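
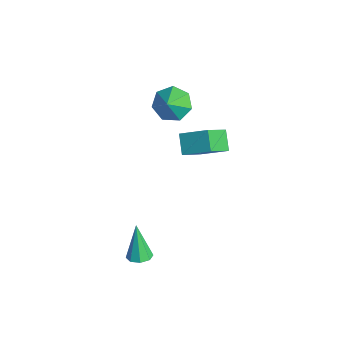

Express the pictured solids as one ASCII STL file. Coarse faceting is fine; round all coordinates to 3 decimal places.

solid 
facet normal -0.559 0.448 -0.698
outer loop
vertex -3.199 1.745 2.244
vertex -3.982 1.683 2.831
vertex -3.322 2.404 2.766
endloop
endfacet
facet normal 0.989 0.106 0.099
outer loop
vertex -3.199 1.745 2.244
vertex -3.322 2.404 2.766
vertex -3.278 1.117 3.709
endloop
endfacet
facet normal -0.559 0.449 -0.698
outer loop
vertex -3.322 2.404 2.766
vertex -3.982 1.683 2.831
vertex -3.941 2.521 3.337
endloop
endfacet
facet normal 0.646 0.465 0.605
outer loop
vertex -3.322 2.404 2.766
vertex -3.941 2.521 3.337
vertex -3.278 1.117 3.709
endloop
endfacet
facet normal -0.559 0.448 -0.697
outer loop
vertex -3.941 2.521 3.337
vertex -3.982 1.683 2.831
vertex -4.591 2.006 3.527
endloop
endfacet
facet normal 0.057 0.281 0.958
outer loop
vertex -3.941 2.521 3.337
vertex -4.591 2.006 3.527
vertex -3.278 1.117 3.709
endloop
endfacet
facet normal -0.559 0.449 -0.697
outer loop
vertex -4.591 2.006 3.527
vertex -3.982 1.683 2.831
vertex -4.782 1.248 3.192
endloop
endfacet
facet normal -0.333 -0.310 0.891
outer loop
vertex -4.591 2.006 3.527
vertex -4.782 1.248 3.192
vertex -3.278 1.117 3.709
endloop
endfacet
facet normal -0.559 0.449 -0.697
outer loop
vertex -4.782 1.248 3.192
vertex -3.982 1.683 2.831
vertex -4.371 0.817 2.585
endloop
endfacet
facet normal -0.231 -0.860 0.454
outer loop
vertex -4.782 1.248 3.192
vertex -4.371 0.817 2.585
vertex -3.278 1.117 3.709
endloop
endfacet
facet normal -0.559 0.449 -0.697
outer loop
vertex -4.371 0.817 2.585
vertex -3.982 1.683 2.831
vertex -3.666 1.039 2.163
endloop
endfacet
facet normal 0.287 -0.958 -0.024
outer loop
vertex -4.371 0.817 2.585
vertex -3.666 1.039 2.163
vertex -3.278 1.117 3.709
endloop
endfacet
facet normal -0.558 0.449 -0.697
outer loop
vertex -3.666 1.039 2.163
vertex -3.982 1.683 2.831
vertex -3.199 1.745 2.244
endloop
endfacet
facet normal 0.830 -0.528 -0.182
outer loop
vertex -3.666 1.039 2.163
vertex -3.199 1.745 2.244
vertex -3.278 1.117 3.709
endloop
endfacet
facet normal 0.328 -0.061 -0.943
outer loop
vertex 0.546 -1.932 -3.724
vertex -0.023 -1.729 -3.935
vertex 0.524 -1.444 -3.763
endloop
endfacet
facet normal 0.808 0.083 0.584
outer loop
vertex 0.546 -1.932 -3.724
vertex 0.524 -1.444 -3.763
vertex -0.657 -1.611 -2.105
endloop
endfacet
facet normal 0.328 -0.061 -0.943
outer loop
vertex 0.524 -1.444 -3.763
vertex -0.023 -1.729 -3.935
vertex 0.182 -1.123 -3.903
endloop
endfacet
facet normal 0.513 0.738 0.439
outer loop
vertex 0.524 -1.444 -3.763
vertex 0.182 -1.123 -3.903
vertex -0.657 -1.611 -2.105
endloop
endfacet
facet normal 0.326 -0.061 -0.943
outer loop
vertex 0.182 -1.123 -3.903
vertex -0.023 -1.729 -3.935
vertex -0.281 -1.157 -4.061
endloop
endfacet
facet normal -0.139 0.970 0.198
outer loop
vertex 0.182 -1.123 -3.903
vertex -0.281 -1.157 -4.061
vertex -0.657 -1.611 -2.105
endloop
endfacet
facet normal 0.326 -0.061 -0.943
outer loop
vertex -0.281 -1.157 -4.061
vertex -0.023 -1.729 -3.935
vertex -0.592 -1.525 -4.145
endloop
endfacet
facet normal -0.764 0.645 0.003
outer loop
vertex -0.281 -1.157 -4.061
vertex -0.592 -1.525 -4.145
vertex -0.657 -1.611 -2.105
endloop
endfacet
facet normal 0.326 -0.061 -0.943
outer loop
vertex -0.592 -1.525 -4.145
vertex -0.023 -1.729 -3.935
vertex -0.57 -2.013 -4.106
endloop
endfacet
facet normal -0.998 -0.048 -0.034
outer loop
vertex -0.592 -1.525 -4.145
vertex -0.57 -2.013 -4.106
vertex -0.657 -1.611 -2.105
endloop
endfacet
facet normal 0.326 -0.060 -0.943
outer loop
vertex -0.57 -2.013 -4.106
vertex -0.023 -1.729 -3.935
vertex -0.227 -2.334 -3.967
endloop
endfacet
facet normal -0.703 -0.703 0.111
outer loop
vertex -0.57 -2.013 -4.106
vertex -0.227 -2.334 -3.967
vertex -0.657 -1.611 -2.105
endloop
endfacet
facet normal 0.327 -0.060 -0.943
outer loop
vertex -0.227 -2.334 -3.967
vertex -0.023 -1.729 -3.935
vertex 0.235 -2.301 -3.809
endloop
endfacet
facet normal -0.053 -0.935 0.351
outer loop
vertex -0.227 -2.334 -3.967
vertex 0.235 -2.301 -3.809
vertex -0.657 -1.611 -2.105
endloop
endfacet
facet normal 0.328 -0.060 -0.943
outer loop
vertex 0.235 -2.301 -3.809
vertex -0.023 -1.729 -3.935
vertex 0.546 -1.932 -3.724
endloop
endfacet
facet normal 0.574 -0.610 0.547
outer loop
vertex 0.235 -2.301 -3.809
vertex 0.546 -1.932 -3.724
vertex -0.657 -1.611 -2.105
endloop
endfacet
facet normal -0.584 -0.661 -0.471
outer loop
vertex -3.513 1.992 -0.976
vertex -4.4 2.237 -0.221
vertex -4.061 3.219 -2.018
endloop
endfacet
facet normal 0.745 -0.206 -0.635
outer loop
vertex -3.12 4.283 -1.259
vertex -3.513 1.992 -0.976
vertex -4.061 3.219 -2.018
endloop
endfacet
facet normal -0.584 -0.661 -0.471
outer loop
vertex -4.061 3.219 -2.018
vertex -4.4 2.237 -0.221
vertex -4.947 3.464 -1.263
endloop
endfacet
facet normal -0.322 0.722 -0.612
outer loop
vertex -4.947 3.464 -1.263
vertex -3.12 4.283 -1.259
vertex -4.061 3.219 -2.018
endloop
endfacet
facet normal 0.322 -0.722 0.613
outer loop
vertex -3.513 1.992 -0.976
vertex -3.459 3.301 0.538
vertex -4.4 2.237 -0.221
endloop
endfacet
facet normal 0.745 -0.206 -0.634
outer loop
vertex -2.573 3.056 -0.217
vertex -3.513 1.992 -0.976
vertex -3.12 4.283 -1.259
endloop
endfacet
facet normal 0.322 -0.722 0.613
outer loop
vertex -2.573 3.056 -0.217
vertex -3.459 3.301 0.538
vertex -3.513 1.992 -0.976
endloop
endfacet
facet normal -0.745 0.206 0.634
outer loop
vertex -4.4 2.237 -0.221
vertex -3.459 3.301 0.538
vertex -4.947 3.464 -1.263
endloop
endfacet
facet normal -0.322 0.722 -0.613
outer loop
vertex -4.007 4.528 -0.504
vertex -3.12 4.283 -1.259
vertex -4.947 3.464 -1.263
endloop
endfacet
facet normal -0.745 0.206 0.634
outer loop
vertex -4.947 3.464 -1.263
vertex -3.459 3.301 0.538
vertex -4.007 4.528 -0.504
endloop
endfacet
facet normal 0.584 0.661 0.472
outer loop
vertex -4.007 4.528 -0.504
vertex -2.573 3.056 -0.217
vertex -3.12 4.283 -1.259
endloop
endfacet
facet normal 0.584 0.661 0.471
outer loop
vertex -3.459 3.301 0.538
vertex -2.573 3.056 -0.217
vertex -4.007 4.528 -0.504
endloop
endfacet

endsolid


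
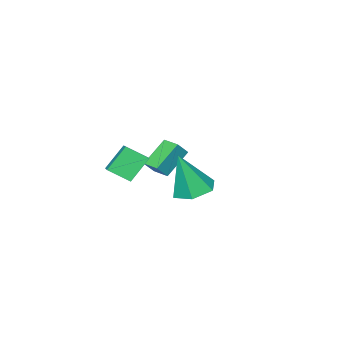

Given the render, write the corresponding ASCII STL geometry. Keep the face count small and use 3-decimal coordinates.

solid 
facet normal -0.265 0.168 -0.949
outer loop
vertex 1.746 4.528 -1.905
vertex 1.016 3.88 -1.816
vertex 0.861 4.825 -1.605
endloop
endfacet
facet normal 0.413 0.810 0.416
outer loop
vertex 1.746 4.528 -1.905
vertex 0.861 4.825 -1.605
vertex 1.584 3.52 0.216
endloop
endfacet
facet normal -0.265 0.168 -0.949
outer loop
vertex 0.861 4.825 -1.605
vertex 1.016 3.88 -1.816
vertex 0.131 4.177 -1.516
endloop
endfacet
facet normal -0.471 0.618 0.630
outer loop
vertex 0.861 4.825 -1.605
vertex 0.131 4.177 -1.516
vertex 1.584 3.52 0.216
endloop
endfacet
facet normal -0.265 0.168 -0.949
outer loop
vertex 0.131 4.177 -1.516
vertex 1.016 3.88 -1.816
vertex 0.286 3.232 -1.727
endloop
endfacet
facet normal -0.786 -0.255 0.563
outer loop
vertex 0.131 4.177 -1.516
vertex 0.286 3.232 -1.727
vertex 1.584 3.52 0.216
endloop
endfacet
facet normal -0.265 0.169 -0.949
outer loop
vertex 0.286 3.232 -1.727
vertex 1.016 3.88 -1.816
vertex 1.171 2.936 -2.027
endloop
endfacet
facet normal -0.217 -0.934 0.283
outer loop
vertex 0.286 3.232 -1.727
vertex 1.171 2.936 -2.027
vertex 1.584 3.52 0.216
endloop
endfacet
facet normal -0.265 0.169 -0.949
outer loop
vertex 1.171 2.936 -2.027
vertex 1.016 3.88 -1.816
vertex 1.901 3.584 -2.116
endloop
endfacet
facet normal 0.667 -0.742 0.070
outer loop
vertex 1.171 2.936 -2.027
vertex 1.901 3.584 -2.116
vertex 1.584 3.52 0.216
endloop
endfacet
facet normal -0.265 0.169 -0.949
outer loop
vertex 1.901 3.584 -2.116
vertex 1.016 3.88 -1.816
vertex 1.746 4.528 -1.905
endloop
endfacet
facet normal 0.982 0.131 0.137
outer loop
vertex 1.901 3.584 -2.116
vertex 1.746 4.528 -1.905
vertex 1.584 3.52 0.216
endloop
endfacet
facet normal -0.573 -0.724 -0.384
outer loop
vertex 1.902 -0.578 -1.867
vertex 0.97 -0.431 -0.753
vertex 1.301 0.22 -2.475
endloop
endfacet
facet normal 0.638 -0.101 -0.763
outer loop
vertex 2.15 1.291 -1.907
vertex 1.902 -0.578 -1.867
vertex 1.301 0.22 -2.475
endloop
endfacet
facet normal -0.573 -0.724 -0.384
outer loop
vertex 1.301 0.22 -2.475
vertex 0.97 -0.431 -0.753
vertex 0.369 0.367 -1.361
endloop
endfacet
facet normal -0.514 0.683 -0.520
outer loop
vertex 0.369 0.367 -1.361
vertex 2.15 1.291 -1.907
vertex 1.301 0.22 -2.475
endloop
endfacet
facet normal 0.514 -0.683 0.520
outer loop
vertex 1.902 -0.578 -1.867
vertex 1.819 0.64 -0.185
vertex 0.97 -0.431 -0.753
endloop
endfacet
facet normal 0.638 -0.101 -0.763
outer loop
vertex 2.751 0.493 -1.299
vertex 1.902 -0.578 -1.867
vertex 2.15 1.291 -1.907
endloop
endfacet
facet normal 0.514 -0.683 0.520
outer loop
vertex 2.751 0.493 -1.299
vertex 1.819 0.64 -0.185
vertex 1.902 -0.578 -1.867
endloop
endfacet
facet normal -0.638 0.101 0.763
outer loop
vertex 0.97 -0.431 -0.753
vertex 1.819 0.64 -0.185
vertex 0.369 0.367 -1.361
endloop
endfacet
facet normal -0.514 0.683 -0.520
outer loop
vertex 1.218 1.438 -0.793
vertex 2.15 1.291 -1.907
vertex 0.369 0.367 -1.361
endloop
endfacet
facet normal -0.638 0.101 0.763
outer loop
vertex 0.369 0.367 -1.361
vertex 1.819 0.64 -0.185
vertex 1.218 1.438 -0.793
endloop
endfacet
facet normal 0.573 0.724 0.384
outer loop
vertex 1.218 1.438 -0.793
vertex 2.751 0.493 -1.299
vertex 2.15 1.291 -1.907
endloop
endfacet
facet normal 0.573 0.724 0.384
outer loop
vertex 1.819 0.64 -0.185
vertex 2.751 0.493 -1.299
vertex 1.218 1.438 -0.793
endloop
endfacet
facet normal -0.665 0.067 -0.743
outer loop
vertex -3.773 -2.23 -3.016
vertex -3.715 -1.292 -2.983
vertex -2.531 -2.268 -4.131
endloop
endfacet
facet normal -0.062 -0.997 -0.036
outer loop
vertex -1.945 -2.328 -3.477
vertex -3.773 -2.23 -3.016
vertex -2.531 -2.268 -4.131
endloop
endfacet
facet normal -0.666 0.067 -0.743
outer loop
vertex -2.531 -2.268 -4.131
vertex -3.715 -1.292 -2.983
vertex -2.473 -1.331 -4.099
endloop
endfacet
facet normal 0.744 -0.023 -0.668
outer loop
vertex -2.473 -1.331 -4.099
vertex -1.945 -2.328 -3.477
vertex -2.531 -2.268 -4.131
endloop
endfacet
facet normal -0.744 0.022 0.668
outer loop
vertex -3.773 -2.23 -3.016
vertex -3.129 -1.352 -2.329
vertex -3.715 -1.292 -2.983
endloop
endfacet
facet normal -0.062 -0.997 -0.034
outer loop
vertex -3.187 -2.289 -2.361
vertex -3.773 -2.23 -3.016
vertex -1.945 -2.328 -3.477
endloop
endfacet
facet normal -0.744 0.023 0.668
outer loop
vertex -3.187 -2.289 -2.361
vertex -3.129 -1.352 -2.329
vertex -3.773 -2.23 -3.016
endloop
endfacet
facet normal 0.063 0.997 0.035
outer loop
vertex -3.715 -1.292 -2.983
vertex -3.129 -1.352 -2.329
vertex -2.473 -1.331 -4.099
endloop
endfacet
facet normal 0.744 -0.023 -0.668
outer loop
vertex -1.887 -1.39 -3.444
vertex -1.945 -2.328 -3.477
vertex -2.473 -1.331 -4.099
endloop
endfacet
facet normal 0.062 0.997 0.035
outer loop
vertex -2.473 -1.331 -4.099
vertex -3.129 -1.352 -2.329
vertex -1.887 -1.39 -3.444
endloop
endfacet
facet normal 0.666 -0.067 0.743
outer loop
vertex -1.887 -1.39 -3.444
vertex -3.187 -2.289 -2.361
vertex -1.945 -2.328 -3.477
endloop
endfacet
facet normal 0.665 -0.067 0.743
outer loop
vertex -3.129 -1.352 -2.329
vertex -3.187 -2.289 -2.361
vertex -1.887 -1.39 -3.444
endloop
endfacet

endsolid


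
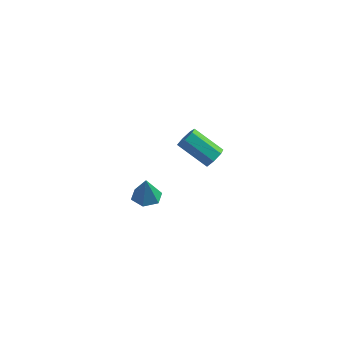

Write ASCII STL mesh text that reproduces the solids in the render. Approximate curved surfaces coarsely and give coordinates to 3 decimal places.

solid 
facet normal 0.806 -0.218 -0.550
outer loop
vertex 2.505 -0.196 3.804
vertex 2.115 -0.06 3.178
vertex 2.523 0.417 3.587
endloop
endfacet
facet normal 0.590 0.254 0.766
outer loop
vertex 2.505 -0.196 3.804
vertex 2.523 0.417 3.587
vertex 0.795 0.265 4.969
endloop
endfacet
facet normal 0.590 0.254 0.766
outer loop
vertex 0.795 0.265 4.969
vertex 2.523 0.417 3.587
vertex 0.813 0.878 4.752
endloop
endfacet
facet normal -0.807 0.218 0.549
outer loop
vertex 0.795 0.265 4.969
vertex 0.813 0.878 4.752
vertex 0.405 0.4 4.342
endloop
endfacet
facet normal 0.806 -0.218 -0.550
outer loop
vertex 2.523 0.417 3.587
vertex 2.115 -0.06 3.178
vertex 2.234 0.671 3.062
endloop
endfacet
facet normal 0.390 0.895 0.218
outer loop
vertex 2.523 0.417 3.587
vertex 2.234 0.671 3.062
vertex 0.813 0.878 4.752
endloop
endfacet
facet normal 0.389 0.895 0.218
outer loop
vertex 0.813 0.878 4.752
vertex 2.234 0.671 3.062
vertex 0.523 1.132 4.227
endloop
endfacet
facet normal -0.806 0.216 0.550
outer loop
vertex 0.813 0.878 4.752
vertex 0.523 1.132 4.227
vertex 0.405 0.4 4.342
endloop
endfacet
facet normal 0.806 -0.218 -0.550
outer loop
vertex 2.234 0.671 3.062
vertex 2.115 -0.06 3.178
vertex 1.855 0.374 2.624
endloop
endfacet
facet normal -0.104 0.863 -0.495
outer loop
vertex 2.234 0.671 3.062
vertex 1.855 0.374 2.624
vertex 0.523 1.132 4.227
endloop
endfacet
facet normal -0.105 0.863 -0.495
outer loop
vertex 0.523 1.132 4.227
vertex 1.855 0.374 2.624
vertex 0.145 0.835 3.789
endloop
endfacet
facet normal -0.807 0.216 0.550
outer loop
vertex 0.523 1.132 4.227
vertex 0.145 0.835 3.789
vertex 0.405 0.4 4.342
endloop
endfacet
facet normal 0.807 -0.217 -0.549
outer loop
vertex 1.855 0.374 2.624
vertex 2.115 -0.06 3.178
vertex 1.673 -0.25 2.603
endloop
endfacet
facet normal -0.520 0.180 -0.835
outer loop
vertex 1.855 0.374 2.624
vertex 1.673 -0.25 2.603
vertex 0.145 0.835 3.789
endloop
endfacet
facet normal -0.519 0.182 -0.835
outer loop
vertex 0.145 0.835 3.789
vertex 1.673 -0.25 2.603
vertex -0.038 0.211 3.767
endloop
endfacet
facet normal -0.806 0.217 0.550
outer loop
vertex 0.145 0.835 3.789
vertex -0.038 0.211 3.767
vertex 0.405 0.4 4.342
endloop
endfacet
facet normal 0.807 -0.217 -0.549
outer loop
vertex 1.673 -0.25 2.603
vertex 2.115 -0.06 3.178
vertex 1.823 -0.732 3.014
endloop
endfacet
facet normal -0.544 -0.636 -0.547
outer loop
vertex 1.673 -0.25 2.603
vertex 1.823 -0.732 3.014
vertex -0.038 0.211 3.767
endloop
endfacet
facet normal -0.544 -0.637 -0.546
outer loop
vertex -0.038 0.211 3.767
vertex 1.823 -0.732 3.014
vertex 0.113 -0.271 4.179
endloop
endfacet
facet normal -0.806 0.217 0.550
outer loop
vertex -0.038 0.211 3.767
vertex 0.113 -0.271 4.179
vertex 0.405 0.4 4.342
endloop
endfacet
facet normal 0.807 -0.217 -0.549
outer loop
vertex 1.823 -0.732 3.014
vertex 2.115 -0.06 3.178
vertex 2.194 -0.707 3.549
endloop
endfacet
facet normal -0.157 -0.975 0.155
outer loop
vertex 1.823 -0.732 3.014
vertex 2.194 -0.707 3.549
vertex 0.113 -0.271 4.179
endloop
endfacet
facet normal -0.158 -0.975 0.153
outer loop
vertex 0.113 -0.271 4.179
vertex 2.194 -0.707 3.549
vertex 0.483 -0.247 4.713
endloop
endfacet
facet normal -0.807 0.218 0.549
outer loop
vertex 0.113 -0.271 4.179
vertex 0.483 -0.247 4.713
vertex 0.405 0.4 4.342
endloop
endfacet
facet normal 0.807 -0.217 -0.550
outer loop
vertex 2.194 -0.707 3.549
vertex 2.115 -0.06 3.178
vertex 2.505 -0.196 3.804
endloop
endfacet
facet normal 0.346 -0.579 0.738
outer loop
vertex 2.194 -0.707 3.549
vertex 2.505 -0.196 3.804
vertex 0.483 -0.247 4.713
endloop
endfacet
facet normal 0.346 -0.580 0.738
outer loop
vertex 0.483 -0.247 4.713
vertex 2.505 -0.196 3.804
vertex 0.795 0.265 4.969
endloop
endfacet
facet normal -0.807 0.217 0.549
outer loop
vertex 0.483 -0.247 4.713
vertex 0.795 0.265 4.969
vertex 0.405 0.4 4.342
endloop
endfacet
facet normal -0.002 0.055 -0.998
outer loop
vertex -1.649 3.816 -4.545
vertex -2.491 3.356 -4.569
vertex -2.469 4.314 -4.516
endloop
endfacet
facet normal 0.465 0.738 0.489
outer loop
vertex -1.649 3.816 -4.545
vertex -2.469 4.314 -4.516
vertex -2.489 3.264 -2.911
endloop
endfacet
facet normal -0.002 0.055 -0.998
outer loop
vertex -2.469 4.314 -4.516
vertex -2.491 3.356 -4.569
vertex -3.311 3.854 -4.54
endloop
endfacet
facet normal -0.428 0.759 0.491
outer loop
vertex -2.469 4.314 -4.516
vertex -3.311 3.854 -4.54
vertex -2.489 3.264 -2.911
endloop
endfacet
facet normal -0.002 0.055 -0.998
outer loop
vertex -3.311 3.854 -4.54
vertex -2.491 3.356 -4.569
vertex -3.334 2.896 -4.593
endloop
endfacet
facet normal -0.893 -0.003 0.450
outer loop
vertex -3.311 3.854 -4.54
vertex -3.334 2.896 -4.593
vertex -2.489 3.264 -2.911
endloop
endfacet
facet normal -0.001 0.054 -0.999
outer loop
vertex -3.334 2.896 -4.593
vertex -2.491 3.356 -4.569
vertex -2.513 2.397 -4.621
endloop
endfacet
facet normal -0.465 -0.787 0.406
outer loop
vertex -3.334 2.896 -4.593
vertex -2.513 2.397 -4.621
vertex -2.489 3.264 -2.911
endloop
endfacet
facet normal -0.001 0.054 -0.999
outer loop
vertex -2.513 2.397 -4.621
vertex -2.491 3.356 -4.569
vertex -1.671 2.857 -4.597
endloop
endfacet
facet normal 0.430 -0.808 0.404
outer loop
vertex -2.513 2.397 -4.621
vertex -1.671 2.857 -4.597
vertex -2.489 3.264 -2.911
endloop
endfacet
facet normal -0.001 0.054 -0.999
outer loop
vertex -1.671 2.857 -4.597
vertex -2.491 3.356 -4.569
vertex -1.649 3.816 -4.545
endloop
endfacet
facet normal 0.895 -0.045 0.445
outer loop
vertex -1.671 2.857 -4.597
vertex -1.649 3.816 -4.545
vertex -2.489 3.264 -2.911
endloop
endfacet

endsolid


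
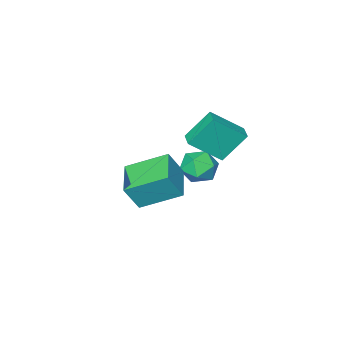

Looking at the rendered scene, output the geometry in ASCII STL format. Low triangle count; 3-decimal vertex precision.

solid 
facet normal -0.623 0.647 0.439
outer loop
vertex 0.861 1.943 2.972
vertex 2.015 3.302 2.607
vertex 0.184 2.169 1.676
endloop
endfacet
facet normal -0.634 -0.747 0.201
outer loop
vertex 1.525 0.778 0.733
vertex 0.861 1.943 2.972
vertex 0.184 2.169 1.676
endloop
endfacet
facet normal -0.624 0.647 0.439
outer loop
vertex 0.184 2.169 1.676
vertex 2.015 3.302 2.607
vertex 1.338 3.529 1.311
endloop
endfacet
facet normal -0.457 0.153 -0.876
outer loop
vertex 1.338 3.529 1.311
vertex 1.525 0.778 0.733
vertex 0.184 2.169 1.676
endloop
endfacet
facet normal 0.457 -0.153 0.876
outer loop
vertex 0.861 1.943 2.972
vertex 3.356 1.911 1.664
vertex 2.015 3.302 2.607
endloop
endfacet
facet normal -0.634 -0.747 0.200
outer loop
vertex 2.202 0.551 2.029
vertex 0.861 1.943 2.972
vertex 1.525 0.778 0.733
endloop
endfacet
facet normal 0.457 -0.153 0.876
outer loop
vertex 2.202 0.551 2.029
vertex 3.356 1.911 1.664
vertex 0.861 1.943 2.972
endloop
endfacet
facet normal 0.634 0.747 -0.200
outer loop
vertex 2.015 3.302 2.607
vertex 3.356 1.911 1.664
vertex 1.338 3.529 1.311
endloop
endfacet
facet normal -0.457 0.153 -0.876
outer loop
vertex 2.679 2.137 0.368
vertex 1.525 0.778 0.733
vertex 1.338 3.529 1.311
endloop
endfacet
facet normal 0.634 0.747 -0.201
outer loop
vertex 1.338 3.529 1.311
vertex 3.356 1.911 1.664
vertex 2.679 2.137 0.368
endloop
endfacet
facet normal 0.623 -0.647 -0.439
outer loop
vertex 2.679 2.137 0.368
vertex 2.202 0.551 2.029
vertex 1.525 0.778 0.733
endloop
endfacet
facet normal 0.624 -0.647 -0.439
outer loop
vertex 3.356 1.911 1.664
vertex 2.202 0.551 2.029
vertex 2.679 2.137 0.368
endloop
endfacet
facet normal 0.105 -0.237 0.966
outer loop
vertex -2.683 -0.525 -0.074
vertex -3.701 -0.737 -0.015
vertex -3.028 -1.487 -0.272
endloop
endfacet
facet normal 0.703 -0.376 0.603
outer loop
vertex -2.683 -0.525 -0.074
vertex -3.028 -1.487 -0.272
vertex -2.288 -1.065 -0.871
endloop
endfacet
facet normal 0.925 0.232 0.301
outer loop
vertex -2.683 -0.525 -0.074
vertex -2.288 -1.065 -0.871
vertex -2.505 -0.053 -0.984
endloop
endfacet
facet normal 0.463 0.747 0.478
outer loop
vertex -2.683 -0.525 -0.074
vertex -2.505 -0.053 -0.984
vertex -3.378 0.15 -0.455
endloop
endfacet
facet normal -0.044 0.457 0.889
outer loop
vertex -2.683 -0.525 -0.074
vertex -3.378 0.15 -0.455
vertex -3.701 -0.737 -0.015
endloop
endfacet
facet normal 0.543 -0.836 0.082
outer loop
vertex -2.288 -1.065 -0.871
vertex -3.028 -1.487 -0.272
vertex -3.062 -1.61 -1.305
endloop
endfacet
facet normal -0.425 -0.610 0.668
outer loop
vertex -3.028 -1.487 -0.272
vertex -3.701 -0.737 -0.015
vertex -3.935 -1.407 -0.776
endloop
endfacet
facet normal -0.665 0.512 0.544
outer loop
vertex -3.701 -0.737 -0.015
vertex -3.378 0.15 -0.455
vertex -4.152 -0.395 -0.889
endloop
endfacet
facet normal 0.154 0.981 -0.122
outer loop
vertex -3.378 0.15 -0.455
vertex -2.505 -0.053 -0.984
vertex -3.412 0.027 -1.488
endloop
endfacet
facet normal 0.901 0.148 -0.407
outer loop
vertex -2.505 -0.053 -0.984
vertex -2.288 -1.065 -0.871
vertex -2.739 -0.723 -1.745
endloop
endfacet
facet normal -0.463 -0.747 -0.478
outer loop
vertex -3.757 -0.935 -1.686
vertex -3.062 -1.61 -1.305
vertex -3.935 -1.407 -0.776
endloop
endfacet
facet normal -0.925 -0.232 -0.301
outer loop
vertex -3.757 -0.935 -1.686
vertex -3.935 -1.407 -0.776
vertex -4.152 -0.395 -0.889
endloop
endfacet
facet normal -0.703 0.376 -0.603
outer loop
vertex -3.757 -0.935 -1.686
vertex -4.152 -0.395 -0.889
vertex -3.412 0.027 -1.488
endloop
endfacet
facet normal -0.105 0.237 -0.966
outer loop
vertex -3.757 -0.935 -1.686
vertex -3.412 0.027 -1.488
vertex -2.739 -0.723 -1.745
endloop
endfacet
facet normal 0.044 -0.457 -0.889
outer loop
vertex -3.757 -0.935 -1.686
vertex -2.739 -0.723 -1.745
vertex -3.062 -1.61 -1.305
endloop
endfacet
facet normal -0.154 -0.981 0.122
outer loop
vertex -3.935 -1.407 -0.776
vertex -3.062 -1.61 -1.305
vertex -3.028 -1.487 -0.272
endloop
endfacet
facet normal -0.901 -0.148 0.407
outer loop
vertex -4.152 -0.395 -0.889
vertex -3.935 -1.407 -0.776
vertex -3.701 -0.737 -0.015
endloop
endfacet
facet normal -0.543 0.836 -0.082
outer loop
vertex -3.412 0.027 -1.488
vertex -4.152 -0.395 -0.889
vertex -3.378 0.15 -0.455
endloop
endfacet
facet normal 0.425 0.610 -0.668
outer loop
vertex -2.739 -0.723 -1.745
vertex -3.412 0.027 -1.488
vertex -2.505 -0.053 -0.984
endloop
endfacet
facet normal 0.665 -0.512 -0.544
outer loop
vertex -3.062 -1.61 -1.305
vertex -2.739 -0.723 -1.745
vertex -2.288 -1.065 -0.871
endloop
endfacet
facet normal -0.512 -0.859 -0.022
outer loop
vertex -2.373 0.971 3.963
vertex -3.7 1.794 2.729
vertex -1.371 0.411 2.512
endloop
endfacet
facet normal 0.667 -0.414 0.620
outer loop
vertex -0.92 1.166 2.531
vertex -2.373 0.971 3.963
vertex -1.371 0.411 2.512
endloop
endfacet
facet normal -0.512 -0.859 -0.022
outer loop
vertex -1.371 0.411 2.512
vertex -3.7 1.794 2.729
vertex -2.698 1.234 1.278
endloop
endfacet
facet normal 0.541 -0.303 -0.784
outer loop
vertex -2.698 1.234 1.278
vertex -0.92 1.166 2.531
vertex -1.371 0.411 2.512
endloop
endfacet
facet normal -0.541 0.303 0.784
outer loop
vertex -2.373 0.971 3.963
vertex -3.249 2.549 2.748
vertex -3.7 1.794 2.729
endloop
endfacet
facet normal 0.667 -0.414 0.620
outer loop
vertex -1.922 1.726 3.982
vertex -2.373 0.971 3.963
vertex -0.92 1.166 2.531
endloop
endfacet
facet normal -0.541 0.303 0.784
outer loop
vertex -1.922 1.726 3.982
vertex -3.249 2.549 2.748
vertex -2.373 0.971 3.963
endloop
endfacet
facet normal -0.667 0.414 -0.620
outer loop
vertex -3.7 1.794 2.729
vertex -3.249 2.549 2.748
vertex -2.698 1.234 1.278
endloop
endfacet
facet normal 0.541 -0.303 -0.784
outer loop
vertex -2.247 1.989 1.297
vertex -0.92 1.166 2.531
vertex -2.698 1.234 1.278
endloop
endfacet
facet normal -0.667 0.414 -0.620
outer loop
vertex -2.698 1.234 1.278
vertex -3.249 2.549 2.748
vertex -2.247 1.989 1.297
endloop
endfacet
facet normal 0.512 0.859 0.022
outer loop
vertex -2.247 1.989 1.297
vertex -1.922 1.726 3.982
vertex -0.92 1.166 2.531
endloop
endfacet
facet normal 0.512 0.859 0.022
outer loop
vertex -3.249 2.549 2.748
vertex -1.922 1.726 3.982
vertex -2.247 1.989 1.297
endloop
endfacet

endsolid


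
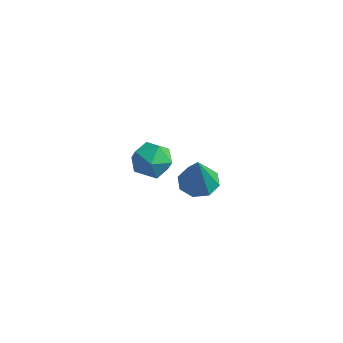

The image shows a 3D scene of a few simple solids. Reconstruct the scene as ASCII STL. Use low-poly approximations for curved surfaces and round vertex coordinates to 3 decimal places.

solid 
facet normal -0.162 0.264 -0.951
outer loop
vertex -0.156 2.32 -4.298
vertex -0.809 2.611 -4.106
vertex -0.116 2.866 -4.153
endloop
endfacet
facet normal 0.968 -0.128 0.215
outer loop
vertex -0.156 2.32 -4.298
vertex -0.116 2.866 -4.153
vertex -0.551 2.189 -2.594
endloop
endfacet
facet normal -0.162 0.265 -0.950
outer loop
vertex -0.116 2.866 -4.153
vertex -0.809 2.611 -4.106
vertex -0.482 3.262 -3.98
endloop
endfacet
facet normal 0.749 0.505 0.428
outer loop
vertex -0.116 2.866 -4.153
vertex -0.482 3.262 -3.98
vertex -0.551 2.189 -2.594
endloop
endfacet
facet normal -0.162 0.265 -0.951
outer loop
vertex -0.482 3.262 -3.98
vertex -0.809 2.611 -4.106
vertex -1.039 3.277 -3.881
endloop
endfacet
facet normal 0.130 0.781 0.611
outer loop
vertex -0.482 3.262 -3.98
vertex -1.039 3.277 -3.881
vertex -0.551 2.189 -2.594
endloop
endfacet
facet normal -0.163 0.265 -0.950
outer loop
vertex -1.039 3.277 -3.881
vertex -0.809 2.611 -4.106
vertex -1.462 2.901 -3.913
endloop
endfacet
facet normal -0.529 0.539 0.656
outer loop
vertex -1.039 3.277 -3.881
vertex -1.462 2.901 -3.913
vertex -0.551 2.189 -2.594
endloop
endfacet
facet normal -0.163 0.266 -0.950
outer loop
vertex -1.462 2.901 -3.913
vertex -0.809 2.611 -4.106
vertex -1.502 2.355 -4.059
endloop
endfacet
facet normal -0.840 -0.082 0.536
outer loop
vertex -1.462 2.901 -3.913
vertex -1.502 2.355 -4.059
vertex -0.551 2.189 -2.594
endloop
endfacet
facet normal -0.162 0.263 -0.951
outer loop
vertex -1.502 2.355 -4.059
vertex -0.809 2.611 -4.106
vertex -1.136 1.959 -4.231
endloop
endfacet
facet normal -0.621 -0.714 0.322
outer loop
vertex -1.502 2.355 -4.059
vertex -1.136 1.959 -4.231
vertex -0.551 2.189 -2.594
endloop
endfacet
facet normal -0.164 0.264 -0.950
outer loop
vertex -1.136 1.959 -4.231
vertex -0.809 2.611 -4.106
vertex -0.579 1.944 -4.331
endloop
endfacet
facet normal -0.002 -0.990 0.140
outer loop
vertex -1.136 1.959 -4.231
vertex -0.579 1.944 -4.331
vertex -0.551 2.189 -2.594
endloop
endfacet
facet normal -0.161 0.265 -0.951
outer loop
vertex -0.579 1.944 -4.331
vertex -0.809 2.611 -4.106
vertex -0.156 2.32 -4.298
endloop
endfacet
facet normal 0.657 -0.748 0.095
outer loop
vertex -0.579 1.944 -4.331
vertex -0.156 2.32 -4.298
vertex -0.551 2.189 -2.594
endloop
endfacet
facet normal 0.109 0.905 -0.411
outer loop
vertex 0.479 -0.901 -0.043
vertex -0.248 -0.747 0.103
vertex 0.285 -0.579 0.614
endloop
endfacet
facet normal 0.721 0.682 -0.121
outer loop
vertex 0.479 -0.901 -0.043
vertex 0.285 -0.579 0.614
vertex 0.804 -1.13 0.601
endloop
endfacet
facet normal 0.900 0.065 -0.431
outer loop
vertex 0.479 -0.901 -0.043
vertex 0.804 -1.13 0.601
vertex 0.592 -1.639 0.082
endloop
endfacet
facet normal 0.397 -0.094 -0.913
outer loop
vertex 0.479 -0.901 -0.043
vertex 0.592 -1.639 0.082
vertex -0.058 -1.403 -0.225
endloop
endfacet
facet normal -0.091 0.424 -0.901
outer loop
vertex 0.479 -0.901 -0.043
vertex -0.058 -1.403 -0.225
vertex -0.248 -0.747 0.103
endloop
endfacet
facet normal 0.604 0.556 0.571
outer loop
vertex 0.804 -1.13 0.601
vertex 0.285 -0.579 0.614
vertex 0.278 -1.117 1.145
endloop
endfacet
facet normal -0.387 0.917 0.102
outer loop
vertex 0.285 -0.579 0.614
vertex -0.248 -0.747 0.103
vertex -0.372 -0.881 0.838
endloop
endfacet
facet normal -0.710 0.139 -0.690
outer loop
vertex -0.248 -0.747 0.103
vertex -0.058 -1.403 -0.225
vertex -0.584 -1.39 0.319
endloop
endfacet
facet normal 0.080 -0.701 -0.709
outer loop
vertex -0.058 -1.403 -0.225
vertex 0.592 -1.639 0.082
vertex -0.065 -1.941 0.306
endloop
endfacet
facet normal 0.894 -0.443 0.070
outer loop
vertex 0.592 -1.639 0.082
vertex 0.804 -1.13 0.601
vertex 0.468 -1.773 0.817
endloop
endfacet
facet normal -0.397 0.094 0.913
outer loop
vertex -0.259 -1.619 0.963
vertex 0.278 -1.117 1.145
vertex -0.372 -0.881 0.838
endloop
endfacet
facet normal -0.900 -0.065 0.431
outer loop
vertex -0.259 -1.619 0.963
vertex -0.372 -0.881 0.838
vertex -0.584 -1.39 0.319
endloop
endfacet
facet normal -0.721 -0.682 0.121
outer loop
vertex -0.259 -1.619 0.963
vertex -0.584 -1.39 0.319
vertex -0.065 -1.941 0.306
endloop
endfacet
facet normal -0.109 -0.905 0.411
outer loop
vertex -0.259 -1.619 0.963
vertex -0.065 -1.941 0.306
vertex 0.468 -1.773 0.817
endloop
endfacet
facet normal 0.091 -0.424 0.901
outer loop
vertex -0.259 -1.619 0.963
vertex 0.468 -1.773 0.817
vertex 0.278 -1.117 1.145
endloop
endfacet
facet normal -0.080 0.701 0.709
outer loop
vertex -0.372 -0.881 0.838
vertex 0.278 -1.117 1.145
vertex 0.285 -0.579 0.614
endloop
endfacet
facet normal -0.894 0.443 -0.070
outer loop
vertex -0.584 -1.39 0.319
vertex -0.372 -0.881 0.838
vertex -0.248 -0.747 0.103
endloop
endfacet
facet normal -0.604 -0.556 -0.571
outer loop
vertex -0.065 -1.941 0.306
vertex -0.584 -1.39 0.319
vertex -0.058 -1.403 -0.225
endloop
endfacet
facet normal 0.387 -0.917 -0.102
outer loop
vertex 0.468 -1.773 0.817
vertex -0.065 -1.941 0.306
vertex 0.592 -1.639 0.082
endloop
endfacet
facet normal 0.710 -0.139 0.690
outer loop
vertex 0.278 -1.117 1.145
vertex 0.468 -1.773 0.817
vertex 0.804 -1.13 0.601
endloop
endfacet

endsolid


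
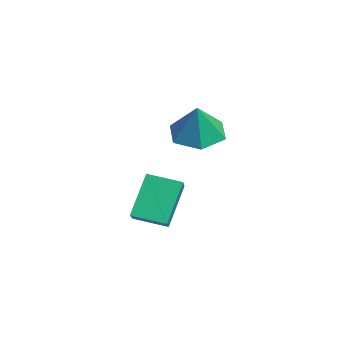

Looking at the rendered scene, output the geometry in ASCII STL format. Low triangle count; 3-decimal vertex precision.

solid 
facet normal -0.834 0.211 -0.510
outer loop
vertex -1.679 0.544 -3.354
vertex -1.177 1.768 -3.668
vertex -0.871 -0.207 -4.987
endloop
endfacet
facet normal -0.369 -0.900 0.231
outer loop
vertex 0.397 -0.528 -4.212
vertex -1.679 0.544 -3.354
vertex -0.871 -0.207 -4.987
endloop
endfacet
facet normal -0.834 0.211 -0.510
outer loop
vertex -0.871 -0.207 -4.987
vertex -1.177 1.768 -3.668
vertex -0.369 1.017 -5.301
endloop
endfacet
facet normal 0.410 -0.381 -0.829
outer loop
vertex -0.369 1.017 -5.301
vertex 0.397 -0.528 -4.212
vertex -0.871 -0.207 -4.987
endloop
endfacet
facet normal -0.410 0.381 0.829
outer loop
vertex -1.679 0.544 -3.354
vertex 0.091 1.447 -2.893
vertex -1.177 1.768 -3.668
endloop
endfacet
facet normal -0.369 -0.900 0.231
outer loop
vertex -0.411 0.223 -2.579
vertex -1.679 0.544 -3.354
vertex 0.397 -0.528 -4.212
endloop
endfacet
facet normal -0.410 0.381 0.829
outer loop
vertex -0.411 0.223 -2.579
vertex 0.091 1.447 -2.893
vertex -1.679 0.544 -3.354
endloop
endfacet
facet normal 0.369 0.900 -0.231
outer loop
vertex -1.177 1.768 -3.668
vertex 0.091 1.447 -2.893
vertex -0.369 1.017 -5.301
endloop
endfacet
facet normal 0.410 -0.381 -0.829
outer loop
vertex 0.899 0.696 -4.526
vertex 0.397 -0.528 -4.212
vertex -0.369 1.017 -5.301
endloop
endfacet
facet normal 0.369 0.900 -0.231
outer loop
vertex -0.369 1.017 -5.301
vertex 0.091 1.447 -2.893
vertex 0.899 0.696 -4.526
endloop
endfacet
facet normal 0.834 -0.211 0.510
outer loop
vertex 0.899 0.696 -4.526
vertex -0.411 0.223 -2.579
vertex 0.397 -0.528 -4.212
endloop
endfacet
facet normal 0.834 -0.211 0.510
outer loop
vertex 0.091 1.447 -2.893
vertex -0.411 0.223 -2.579
vertex 0.899 0.696 -4.526
endloop
endfacet
facet normal -0.402 0.103 -0.910
outer loop
vertex -0.078 3.023 -0.964
vertex -0.681 2.143 -0.798
vertex -1.058 3.116 -0.521
endloop
endfacet
facet normal 0.307 0.803 0.511
outer loop
vertex -0.078 3.023 -0.964
vertex -1.058 3.116 -0.521
vertex -0.039 1.977 0.658
endloop
endfacet
facet normal -0.401 0.104 -0.910
outer loop
vertex -1.058 3.116 -0.521
vertex -0.681 2.143 -0.798
vertex -1.662 2.236 -0.355
endloop
endfacet
facet normal -0.424 0.440 0.792
outer loop
vertex -1.058 3.116 -0.521
vertex -1.662 2.236 -0.355
vertex -0.039 1.977 0.658
endloop
endfacet
facet normal -0.401 0.103 -0.910
outer loop
vertex -1.662 2.236 -0.355
vertex -0.681 2.143 -0.798
vertex -1.284 1.263 -0.632
endloop
endfacet
facet normal -0.528 -0.416 0.740
outer loop
vertex -1.662 2.236 -0.355
vertex -1.284 1.263 -0.632
vertex -0.039 1.977 0.658
endloop
endfacet
facet normal -0.401 0.103 -0.910
outer loop
vertex -1.284 1.263 -0.632
vertex -0.681 2.143 -0.798
vertex -0.303 1.17 -1.075
endloop
endfacet
facet normal 0.098 -0.908 0.408
outer loop
vertex -1.284 1.263 -0.632
vertex -0.303 1.17 -1.075
vertex -0.039 1.977 0.658
endloop
endfacet
facet normal -0.401 0.103 -0.910
outer loop
vertex -0.303 1.17 -1.075
vertex -0.681 2.143 -0.798
vertex 0.3 2.05 -1.241
endloop
endfacet
facet normal 0.829 -0.544 0.127
outer loop
vertex -0.303 1.17 -1.075
vertex 0.3 2.05 -1.241
vertex -0.039 1.977 0.658
endloop
endfacet
facet normal -0.401 0.103 -0.910
outer loop
vertex 0.3 2.05 -1.241
vertex -0.681 2.143 -0.798
vertex -0.078 3.023 -0.964
endloop
endfacet
facet normal 0.933 0.312 0.179
outer loop
vertex 0.3 2.05 -1.241
vertex -0.078 3.023 -0.964
vertex -0.039 1.977 0.658
endloop
endfacet

endsolid


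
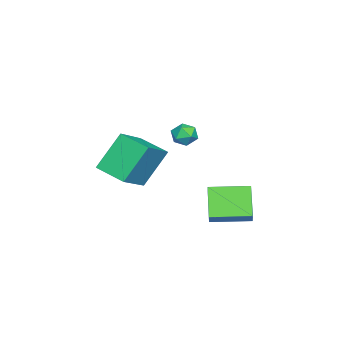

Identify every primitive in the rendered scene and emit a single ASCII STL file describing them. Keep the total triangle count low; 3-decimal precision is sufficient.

solid 
facet normal -0.644 -0.201 -0.738
outer loop
vertex -1.068 0.137 -3.213
vertex -1.709 1.978 -3.154
vertex 0.182 0.612 -4.433
endloop
endfacet
facet normal 0.329 -0.944 -0.031
outer loop
vertex 0.729 0.782 -3.806
vertex -1.068 0.137 -3.213
vertex 0.182 0.612 -4.433
endloop
endfacet
facet normal -0.644 -0.201 -0.738
outer loop
vertex 0.182 0.612 -4.433
vertex -1.709 1.978 -3.154
vertex -0.46 2.452 -4.374
endloop
endfacet
facet normal 0.691 0.263 -0.674
outer loop
vertex -0.46 2.452 -4.374
vertex 0.729 0.782 -3.806
vertex 0.182 0.612 -4.433
endloop
endfacet
facet normal -0.691 -0.262 0.674
outer loop
vertex -1.068 0.137 -3.213
vertex -1.162 2.148 -2.527
vertex -1.709 1.978 -3.154
endloop
endfacet
facet normal 0.329 -0.944 -0.030
outer loop
vertex -0.52 0.308 -2.586
vertex -1.068 0.137 -3.213
vertex 0.729 0.782 -3.806
endloop
endfacet
facet normal -0.690 -0.262 0.675
outer loop
vertex -0.52 0.308 -2.586
vertex -1.162 2.148 -2.527
vertex -1.068 0.137 -3.213
endloop
endfacet
facet normal -0.328 0.944 0.031
outer loop
vertex -1.709 1.978 -3.154
vertex -1.162 2.148 -2.527
vertex -0.46 2.452 -4.374
endloop
endfacet
facet normal 0.690 0.262 -0.675
outer loop
vertex 0.088 2.623 -3.747
vertex 0.729 0.782 -3.806
vertex -0.46 2.452 -4.374
endloop
endfacet
facet normal -0.329 0.944 0.030
outer loop
vertex -0.46 2.452 -4.374
vertex -1.162 2.148 -2.527
vertex 0.088 2.623 -3.747
endloop
endfacet
facet normal 0.644 0.201 0.738
outer loop
vertex 0.088 2.623 -3.747
vertex -0.52 0.308 -2.586
vertex 0.729 0.782 -3.806
endloop
endfacet
facet normal 0.644 0.201 0.738
outer loop
vertex -1.162 2.148 -2.527
vertex -0.52 0.308 -2.586
vertex 0.088 2.623 -3.747
endloop
endfacet
facet normal -0.596 0.786 0.163
outer loop
vertex 2.953 0.992 2.219
vertex 2.484 0.592 2.432
vertex 2.92 0.836 2.851
endloop
endfacet
facet normal 0.088 0.966 0.243
outer loop
vertex 2.953 0.992 2.219
vertex 2.92 0.836 2.851
vertex 3.498 0.859 2.55
endloop
endfacet
facet normal 0.426 0.826 -0.369
outer loop
vertex 2.953 0.992 2.219
vertex 3.498 0.859 2.55
vertex 3.42 0.629 1.945
endloop
endfacet
facet normal -0.051 0.559 -0.827
outer loop
vertex 2.953 0.992 2.219
vertex 3.42 0.629 1.945
vertex 2.793 0.464 1.872
endloop
endfacet
facet normal -0.682 0.535 -0.499
outer loop
vertex 2.953 0.992 2.219
vertex 2.793 0.464 1.872
vertex 2.484 0.592 2.432
endloop
endfacet
facet normal 0.369 0.549 0.750
outer loop
vertex 3.498 0.859 2.55
vertex 2.92 0.836 2.851
vertex 3.367 0.376 2.968
endloop
endfacet
facet normal -0.741 0.257 0.621
outer loop
vertex 2.92 0.836 2.851
vertex 2.484 0.592 2.432
vertex 2.74 0.211 2.895
endloop
endfacet
facet normal -0.880 -0.152 -0.451
outer loop
vertex 2.484 0.592 2.432
vertex 2.793 0.464 1.872
vertex 2.662 -0.019 2.29
endloop
endfacet
facet normal 0.144 -0.111 -0.983
outer loop
vertex 2.793 0.464 1.872
vertex 3.42 0.629 1.945
vertex 3.24 0.004 1.989
endloop
endfacet
facet normal 0.915 0.323 -0.241
outer loop
vertex 3.42 0.629 1.945
vertex 3.498 0.859 2.55
vertex 3.676 0.248 2.408
endloop
endfacet
facet normal 0.051 -0.559 0.827
outer loop
vertex 3.207 -0.152 2.621
vertex 3.367 0.376 2.968
vertex 2.74 0.211 2.895
endloop
endfacet
facet normal -0.426 -0.826 0.369
outer loop
vertex 3.207 -0.152 2.621
vertex 2.74 0.211 2.895
vertex 2.662 -0.019 2.29
endloop
endfacet
facet normal -0.088 -0.966 -0.243
outer loop
vertex 3.207 -0.152 2.621
vertex 2.662 -0.019 2.29
vertex 3.24 0.004 1.989
endloop
endfacet
facet normal 0.596 -0.786 -0.163
outer loop
vertex 3.207 -0.152 2.621
vertex 3.24 0.004 1.989
vertex 3.676 0.248 2.408
endloop
endfacet
facet normal 0.682 -0.535 0.499
outer loop
vertex 3.207 -0.152 2.621
vertex 3.676 0.248 2.408
vertex 3.367 0.376 2.968
endloop
endfacet
facet normal -0.144 0.111 0.983
outer loop
vertex 2.74 0.211 2.895
vertex 3.367 0.376 2.968
vertex 2.92 0.836 2.851
endloop
endfacet
facet normal -0.915 -0.323 0.241
outer loop
vertex 2.662 -0.019 2.29
vertex 2.74 0.211 2.895
vertex 2.484 0.592 2.432
endloop
endfacet
facet normal -0.369 -0.549 -0.750
outer loop
vertex 3.24 0.004 1.989
vertex 2.662 -0.019 2.29
vertex 2.793 0.464 1.872
endloop
endfacet
facet normal 0.741 -0.257 -0.621
outer loop
vertex 3.676 0.248 2.408
vertex 3.24 0.004 1.989
vertex 3.42 0.629 1.945
endloop
endfacet
facet normal 0.880 0.152 0.451
outer loop
vertex 3.367 0.376 2.968
vertex 3.676 0.248 2.408
vertex 3.498 0.859 2.55
endloop
endfacet
facet normal -0.849 0.134 -0.511
outer loop
vertex -0.501 -2.882 0.023
vertex -0.019 -1.402 -0.389
vertex 0.456 -3.696 -1.783
endloop
endfacet
facet normal -0.299 -0.919 0.256
outer loop
vertex 2.239 -3.978 -0.711
vertex -0.501 -2.882 0.023
vertex 0.456 -3.696 -1.783
endloop
endfacet
facet normal -0.849 0.134 -0.511
outer loop
vertex 0.456 -3.696 -1.783
vertex -0.019 -1.402 -0.389
vertex 0.938 -2.216 -2.195
endloop
endfacet
facet normal 0.435 -0.370 -0.821
outer loop
vertex 0.938 -2.216 -2.195
vertex 2.239 -3.978 -0.711
vertex 0.456 -3.696 -1.783
endloop
endfacet
facet normal -0.435 0.370 0.821
outer loop
vertex -0.501 -2.882 0.023
vertex 1.764 -1.684 0.683
vertex -0.019 -1.402 -0.389
endloop
endfacet
facet normal -0.299 -0.919 0.256
outer loop
vertex 1.282 -3.164 1.095
vertex -0.501 -2.882 0.023
vertex 2.239 -3.978 -0.711
endloop
endfacet
facet normal -0.435 0.370 0.821
outer loop
vertex 1.282 -3.164 1.095
vertex 1.764 -1.684 0.683
vertex -0.501 -2.882 0.023
endloop
endfacet
facet normal 0.299 0.919 -0.256
outer loop
vertex -0.019 -1.402 -0.389
vertex 1.764 -1.684 0.683
vertex 0.938 -2.216 -2.195
endloop
endfacet
facet normal 0.435 -0.370 -0.821
outer loop
vertex 2.721 -2.498 -1.123
vertex 2.239 -3.978 -0.711
vertex 0.938 -2.216 -2.195
endloop
endfacet
facet normal 0.299 0.919 -0.256
outer loop
vertex 0.938 -2.216 -2.195
vertex 1.764 -1.684 0.683
vertex 2.721 -2.498 -1.123
endloop
endfacet
facet normal 0.849 -0.134 0.511
outer loop
vertex 2.721 -2.498 -1.123
vertex 1.282 -3.164 1.095
vertex 2.239 -3.978 -0.711
endloop
endfacet
facet normal 0.849 -0.134 0.511
outer loop
vertex 1.764 -1.684 0.683
vertex 1.282 -3.164 1.095
vertex 2.721 -2.498 -1.123
endloop
endfacet

endsolid


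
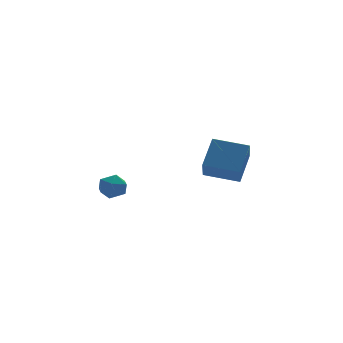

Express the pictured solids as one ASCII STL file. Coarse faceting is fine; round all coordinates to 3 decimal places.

solid 
facet normal -0.206 0.469 0.859
outer loop
vertex -3.905 2.5 -0.063
vertex -4.509 1.951 0.092
vertex -3.736 1.804 0.358
endloop
endfacet
facet normal 0.485 0.536 0.691
outer loop
vertex -3.905 2.5 -0.063
vertex -3.736 1.804 0.358
vertex -3.208 2.076 -0.223
endloop
endfacet
facet normal 0.528 0.848 0.051
outer loop
vertex -3.905 2.5 -0.063
vertex -3.208 2.076 -0.223
vertex -3.655 2.392 -0.848
endloop
endfacet
facet normal -0.137 0.974 -0.178
outer loop
vertex -3.905 2.5 -0.063
vertex -3.655 2.392 -0.848
vertex -4.459 2.314 -0.654
endloop
endfacet
facet normal -0.591 0.740 0.321
outer loop
vertex -3.905 2.5 -0.063
vertex -4.459 2.314 -0.654
vertex -4.509 1.951 0.092
endloop
endfacet
facet normal 0.762 -0.118 0.637
outer loop
vertex -3.208 2.076 -0.223
vertex -3.736 1.804 0.358
vertex -3.381 1.266 -0.166
endloop
endfacet
facet normal -0.355 -0.227 0.907
outer loop
vertex -3.736 1.804 0.358
vertex -4.509 1.951 0.092
vertex -4.185 1.188 0.028
endloop
endfacet
facet normal -0.977 0.211 0.037
outer loop
vertex -4.509 1.951 0.092
vertex -4.459 2.314 -0.654
vertex -4.632 1.504 -0.597
endloop
endfacet
facet normal -0.243 0.590 -0.770
outer loop
vertex -4.459 2.314 -0.654
vertex -3.655 2.392 -0.848
vertex -4.104 1.776 -1.178
endloop
endfacet
facet normal 0.831 0.387 -0.399
outer loop
vertex -3.655 2.392 -0.848
vertex -3.208 2.076 -0.223
vertex -3.331 1.629 -0.912
endloop
endfacet
facet normal 0.137 -0.974 0.178
outer loop
vertex -3.935 1.08 -0.757
vertex -3.381 1.266 -0.166
vertex -4.185 1.188 0.028
endloop
endfacet
facet normal -0.528 -0.848 -0.051
outer loop
vertex -3.935 1.08 -0.757
vertex -4.185 1.188 0.028
vertex -4.632 1.504 -0.597
endloop
endfacet
facet normal -0.485 -0.536 -0.691
outer loop
vertex -3.935 1.08 -0.757
vertex -4.632 1.504 -0.597
vertex -4.104 1.776 -1.178
endloop
endfacet
facet normal 0.206 -0.469 -0.859
outer loop
vertex -3.935 1.08 -0.757
vertex -4.104 1.776 -1.178
vertex -3.331 1.629 -0.912
endloop
endfacet
facet normal 0.591 -0.740 -0.321
outer loop
vertex -3.935 1.08 -0.757
vertex -3.331 1.629 -0.912
vertex -3.381 1.266 -0.166
endloop
endfacet
facet normal 0.243 -0.590 0.770
outer loop
vertex -4.185 1.188 0.028
vertex -3.381 1.266 -0.166
vertex -3.736 1.804 0.358
endloop
endfacet
facet normal -0.831 -0.387 0.399
outer loop
vertex -4.632 1.504 -0.597
vertex -4.185 1.188 0.028
vertex -4.509 1.951 0.092
endloop
endfacet
facet normal -0.762 0.118 -0.637
outer loop
vertex -4.104 1.776 -1.178
vertex -4.632 1.504 -0.597
vertex -4.459 2.314 -0.654
endloop
endfacet
facet normal 0.355 0.227 -0.907
outer loop
vertex -3.331 1.629 -0.912
vertex -4.104 1.776 -1.178
vertex -3.655 2.392 -0.848
endloop
endfacet
facet normal 0.977 -0.211 -0.037
outer loop
vertex -3.381 1.266 -0.166
vertex -3.331 1.629 -0.912
vertex -3.208 2.076 -0.223
endloop
endfacet
facet normal -0.476 -0.523 -0.707
outer loop
vertex 2.318 0.692 0.157
vertex 0.708 1.701 0.495
vertex 2.754 1.749 -0.919
endloop
endfacet
facet normal 0.835 -0.522 -0.175
outer loop
vertex 3.672 2.759 0.445
vertex 2.318 0.692 0.157
vertex 2.754 1.749 -0.919
endloop
endfacet
facet normal -0.476 -0.524 -0.706
outer loop
vertex 2.754 1.749 -0.919
vertex 0.708 1.701 0.495
vertex 1.143 2.757 -0.581
endloop
endfacet
facet normal 0.277 0.673 -0.685
outer loop
vertex 1.143 2.757 -0.581
vertex 3.672 2.759 0.445
vertex 2.754 1.749 -0.919
endloop
endfacet
facet normal -0.278 -0.673 0.685
outer loop
vertex 2.318 0.692 0.157
vertex 1.626 2.711 1.859
vertex 0.708 1.701 0.495
endloop
endfacet
facet normal 0.835 -0.522 -0.175
outer loop
vertex 3.237 1.703 1.521
vertex 2.318 0.692 0.157
vertex 3.672 2.759 0.445
endloop
endfacet
facet normal -0.277 -0.673 0.686
outer loop
vertex 3.237 1.703 1.521
vertex 1.626 2.711 1.859
vertex 2.318 0.692 0.157
endloop
endfacet
facet normal -0.835 0.522 0.175
outer loop
vertex 0.708 1.701 0.495
vertex 1.626 2.711 1.859
vertex 1.143 2.757 -0.581
endloop
endfacet
facet normal 0.278 0.673 -0.686
outer loop
vertex 2.062 3.768 0.783
vertex 3.672 2.759 0.445
vertex 1.143 2.757 -0.581
endloop
endfacet
facet normal -0.835 0.522 0.175
outer loop
vertex 1.143 2.757 -0.581
vertex 1.626 2.711 1.859
vertex 2.062 3.768 0.783
endloop
endfacet
facet normal 0.476 0.524 0.706
outer loop
vertex 2.062 3.768 0.783
vertex 3.237 1.703 1.521
vertex 3.672 2.759 0.445
endloop
endfacet
facet normal 0.476 0.523 0.707
outer loop
vertex 1.626 2.711 1.859
vertex 3.237 1.703 1.521
vertex 2.062 3.768 0.783
endloop
endfacet

endsolid


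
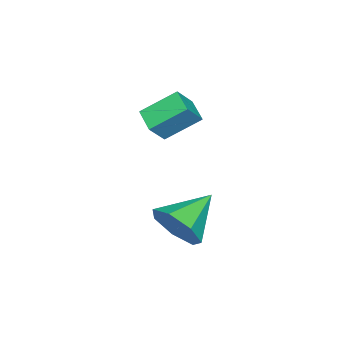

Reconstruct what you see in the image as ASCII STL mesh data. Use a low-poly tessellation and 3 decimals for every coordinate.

solid 
facet normal 0.841 -0.309 -0.444
outer loop
vertex 1.285 2.203 -1.493
vertex 0.826 1.549 -1.907
vertex 0.985 2.388 -2.19
endloop
endfacet
facet normal -0.050 0.960 0.276
outer loop
vertex 1.285 2.203 -1.493
vertex 0.985 2.388 -2.19
vertex -0.486 2.031 -1.213
endloop
endfacet
facet normal 0.840 -0.309 -0.445
outer loop
vertex 0.985 2.388 -2.19
vertex 0.826 1.549 -1.907
vertex 0.565 1.942 -2.673
endloop
endfacet
facet normal -0.443 0.817 -0.369
outer loop
vertex 0.985 2.388 -2.19
vertex 0.565 1.942 -2.673
vertex -0.486 2.031 -1.213
endloop
endfacet
facet normal 0.840 -0.309 -0.445
outer loop
vertex 0.565 1.942 -2.673
vertex 0.826 1.549 -1.907
vertex 0.341 1.2 -2.58
endloop
endfacet
facet normal -0.795 0.167 -0.583
outer loop
vertex 0.565 1.942 -2.673
vertex 0.341 1.2 -2.58
vertex -0.486 2.031 -1.213
endloop
endfacet
facet normal 0.840 -0.310 -0.445
outer loop
vertex 0.341 1.2 -2.58
vertex 0.826 1.549 -1.907
vertex 0.482 0.72 -1.98
endloop
endfacet
facet normal -0.841 -0.502 -0.204
outer loop
vertex 0.341 1.2 -2.58
vertex 0.482 0.72 -1.98
vertex -0.486 2.031 -1.213
endloop
endfacet
facet normal 0.840 -0.310 -0.445
outer loop
vertex 0.482 0.72 -1.98
vertex 0.826 1.549 -1.907
vertex 0.882 0.865 -1.325
endloop
endfacet
facet normal -0.544 -0.685 0.484
outer loop
vertex 0.482 0.72 -1.98
vertex 0.882 0.865 -1.325
vertex -0.486 2.031 -1.213
endloop
endfacet
facet normal 0.841 -0.309 -0.444
outer loop
vertex 0.882 0.865 -1.325
vertex 0.826 1.549 -1.907
vertex 1.239 1.524 -1.108
endloop
endfacet
facet normal -0.131 -0.246 0.961
outer loop
vertex 0.882 0.865 -1.325
vertex 1.239 1.524 -1.108
vertex -0.486 2.031 -1.213
endloop
endfacet
facet normal 0.841 -0.309 -0.444
outer loop
vertex 1.239 1.524 -1.108
vertex 0.826 1.549 -1.907
vertex 1.285 2.203 -1.493
endloop
endfacet
facet normal 0.090 0.487 0.869
outer loop
vertex 1.239 1.524 -1.108
vertex 1.285 2.203 -1.493
vertex -0.486 2.031 -1.213
endloop
endfacet
facet normal -0.643 0.225 -0.732
outer loop
vertex -1.632 -0.27 0.592
vertex -2.175 0.661 1.355
vertex -1.083 0.302 0.286
endloop
endfacet
facet normal 0.412 -0.704 -0.578
outer loop
vertex -0.505 0.099 0.945
vertex -1.632 -0.27 0.592
vertex -1.083 0.302 0.286
endloop
endfacet
facet normal -0.643 0.225 -0.732
outer loop
vertex -1.083 0.302 0.286
vertex -2.175 0.661 1.355
vertex -1.626 1.232 1.048
endloop
endfacet
facet normal 0.647 0.673 -0.360
outer loop
vertex -1.626 1.232 1.048
vertex -0.505 0.099 0.945
vertex -1.083 0.302 0.286
endloop
endfacet
facet normal -0.647 -0.672 0.360
outer loop
vertex -1.632 -0.27 0.592
vertex -1.597 0.458 2.014
vertex -2.175 0.661 1.355
endloop
endfacet
facet normal 0.412 -0.706 -0.577
outer loop
vertex -1.054 -0.472 1.252
vertex -1.632 -0.27 0.592
vertex -0.505 0.099 0.945
endloop
endfacet
facet normal -0.646 -0.673 0.360
outer loop
vertex -1.054 -0.472 1.252
vertex -1.597 0.458 2.014
vertex -1.632 -0.27 0.592
endloop
endfacet
facet normal -0.411 0.705 0.578
outer loop
vertex -2.175 0.661 1.355
vertex -1.597 0.458 2.014
vertex -1.626 1.232 1.048
endloop
endfacet
facet normal 0.647 0.672 -0.360
outer loop
vertex -1.048 1.03 1.708
vertex -0.505 0.099 0.945
vertex -1.626 1.232 1.048
endloop
endfacet
facet normal -0.413 0.705 0.577
outer loop
vertex -1.626 1.232 1.048
vertex -1.597 0.458 2.014
vertex -1.048 1.03 1.708
endloop
endfacet
facet normal 0.643 -0.225 0.732
outer loop
vertex -1.048 1.03 1.708
vertex -1.054 -0.472 1.252
vertex -0.505 0.099 0.945
endloop
endfacet
facet normal 0.643 -0.225 0.732
outer loop
vertex -1.597 0.458 2.014
vertex -1.054 -0.472 1.252
vertex -1.048 1.03 1.708
endloop
endfacet

endsolid


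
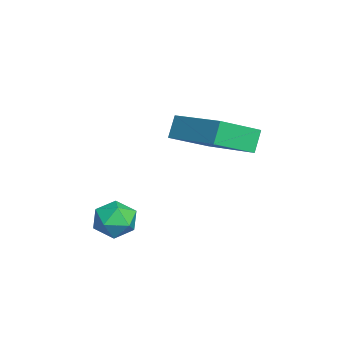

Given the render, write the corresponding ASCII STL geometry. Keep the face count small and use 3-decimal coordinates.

solid 
facet normal 0.314 0.948 -0.044
outer loop
vertex 3.467 0.56 -3.969
vertex 3.347 0.632 -3.278
vertex 3.977 0.413 -3.505
endloop
endfacet
facet normal 0.644 0.548 -0.534
outer loop
vertex 3.467 0.56 -3.969
vertex 3.977 0.413 -3.505
vertex 3.874 -0.008 -4.061
endloop
endfacet
facet normal 0.144 0.258 -0.955
outer loop
vertex 3.467 0.56 -3.969
vertex 3.874 -0.008 -4.061
vertex 3.18 -0.049 -4.177
endloop
endfacet
facet normal -0.495 0.480 -0.724
outer loop
vertex 3.467 0.56 -3.969
vertex 3.18 -0.049 -4.177
vertex 2.855 0.346 -3.693
endloop
endfacet
facet normal -0.390 0.906 -0.162
outer loop
vertex 3.467 0.56 -3.969
vertex 2.855 0.346 -3.693
vertex 3.347 0.632 -3.278
endloop
endfacet
facet normal 0.981 0.018 -0.195
outer loop
vertex 3.874 -0.008 -4.061
vertex 3.977 0.413 -3.505
vertex 4.005 -0.286 -3.427
endloop
endfacet
facet normal 0.447 0.667 0.597
outer loop
vertex 3.977 0.413 -3.505
vertex 3.347 0.632 -3.278
vertex 3.68 0.109 -2.943
endloop
endfacet
facet normal -0.690 0.599 0.405
outer loop
vertex 3.347 0.632 -3.278
vertex 2.855 0.346 -3.693
vertex 2.986 0.068 -3.059
endloop
endfacet
facet normal -0.859 -0.091 -0.503
outer loop
vertex 2.855 0.346 -3.693
vertex 3.18 -0.049 -4.177
vertex 2.883 -0.353 -3.615
endloop
endfacet
facet normal 0.173 -0.451 -0.876
outer loop
vertex 3.18 -0.049 -4.177
vertex 3.874 -0.008 -4.061
vertex 3.513 -0.572 -3.842
endloop
endfacet
facet normal 0.495 -0.480 0.724
outer loop
vertex 3.393 -0.5 -3.151
vertex 4.005 -0.286 -3.427
vertex 3.68 0.109 -2.943
endloop
endfacet
facet normal -0.144 -0.258 0.955
outer loop
vertex 3.393 -0.5 -3.151
vertex 3.68 0.109 -2.943
vertex 2.986 0.068 -3.059
endloop
endfacet
facet normal -0.644 -0.548 0.534
outer loop
vertex 3.393 -0.5 -3.151
vertex 2.986 0.068 -3.059
vertex 2.883 -0.353 -3.615
endloop
endfacet
facet normal -0.314 -0.948 0.044
outer loop
vertex 3.393 -0.5 -3.151
vertex 2.883 -0.353 -3.615
vertex 3.513 -0.572 -3.842
endloop
endfacet
facet normal 0.390 -0.906 0.162
outer loop
vertex 3.393 -0.5 -3.151
vertex 3.513 -0.572 -3.842
vertex 4.005 -0.286 -3.427
endloop
endfacet
facet normal 0.859 0.091 0.503
outer loop
vertex 3.68 0.109 -2.943
vertex 4.005 -0.286 -3.427
vertex 3.977 0.413 -3.505
endloop
endfacet
facet normal -0.173 0.451 0.876
outer loop
vertex 2.986 0.068 -3.059
vertex 3.68 0.109 -2.943
vertex 3.347 0.632 -3.278
endloop
endfacet
facet normal -0.981 -0.018 0.195
outer loop
vertex 2.883 -0.353 -3.615
vertex 2.986 0.068 -3.059
vertex 2.855 0.346 -3.693
endloop
endfacet
facet normal -0.447 -0.667 -0.597
outer loop
vertex 3.513 -0.572 -3.842
vertex 2.883 -0.353 -3.615
vertex 3.18 -0.049 -4.177
endloop
endfacet
facet normal 0.690 -0.599 -0.405
outer loop
vertex 4.005 -0.286 -3.427
vertex 3.513 -0.572 -3.842
vertex 3.874 -0.008 -4.061
endloop
endfacet
facet normal -0.467 0.255 0.847
outer loop
vertex 1.656 1.787 -0.38
vertex 3.326 2.943 0.192
vertex 1.072 2.966 -1.057
endloop
endfacet
facet normal -0.792 -0.548 -0.271
outer loop
vertex 1.454 2.757 -1.752
vertex 1.656 1.787 -0.38
vertex 1.072 2.966 -1.057
endloop
endfacet
facet normal -0.467 0.255 0.847
outer loop
vertex 1.072 2.966 -1.057
vertex 3.326 2.943 0.192
vertex 2.741 4.122 -0.485
endloop
endfacet
facet normal -0.395 0.797 -0.457
outer loop
vertex 2.741 4.122 -0.485
vertex 1.454 2.757 -1.752
vertex 1.072 2.966 -1.057
endloop
endfacet
facet normal 0.395 -0.797 0.457
outer loop
vertex 1.656 1.787 -0.38
vertex 3.708 2.734 -0.503
vertex 3.326 2.943 0.192
endloop
endfacet
facet normal -0.791 -0.548 -0.271
outer loop
vertex 2.039 1.578 -1.075
vertex 1.656 1.787 -0.38
vertex 1.454 2.757 -1.752
endloop
endfacet
facet normal 0.395 -0.797 0.457
outer loop
vertex 2.039 1.578 -1.075
vertex 3.708 2.734 -0.503
vertex 1.656 1.787 -0.38
endloop
endfacet
facet normal 0.792 0.548 0.270
outer loop
vertex 3.326 2.943 0.192
vertex 3.708 2.734 -0.503
vertex 2.741 4.122 -0.485
endloop
endfacet
facet normal -0.395 0.797 -0.457
outer loop
vertex 3.124 3.913 -1.18
vertex 1.454 2.757 -1.752
vertex 2.741 4.122 -0.485
endloop
endfacet
facet normal 0.791 0.548 0.271
outer loop
vertex 2.741 4.122 -0.485
vertex 3.708 2.734 -0.503
vertex 3.124 3.913 -1.18
endloop
endfacet
facet normal 0.467 -0.255 -0.847
outer loop
vertex 3.124 3.913 -1.18
vertex 2.039 1.578 -1.075
vertex 1.454 2.757 -1.752
endloop
endfacet
facet normal 0.467 -0.255 -0.847
outer loop
vertex 3.708 2.734 -0.503
vertex 2.039 1.578 -1.075
vertex 3.124 3.913 -1.18
endloop
endfacet

endsolid


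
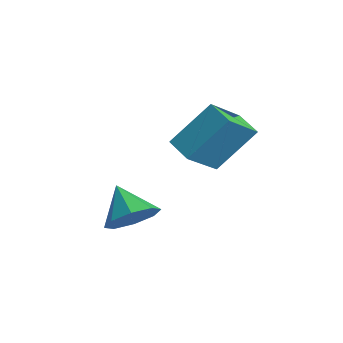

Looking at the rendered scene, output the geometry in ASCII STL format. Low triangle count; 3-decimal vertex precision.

solid 
facet normal 0.786 -0.063 -0.615
outer loop
vertex 3.861 -2.832 -2.397
vertex 3.287 -2.42 -3.173
vertex 3.907 -2.03 -2.421
endloop
endfacet
facet normal 0.111 0.023 0.994
outer loop
vertex 3.861 -2.832 -2.397
vertex 3.907 -2.03 -2.421
vertex 2.053 -2.32 -2.207
endloop
endfacet
facet normal 0.786 -0.064 -0.615
outer loop
vertex 3.907 -2.03 -2.421
vertex 3.287 -2.42 -3.173
vertex 3.59 -1.457 -2.886
endloop
endfacet
facet normal -0.008 0.627 0.779
outer loop
vertex 3.907 -2.03 -2.421
vertex 3.59 -1.457 -2.886
vertex 2.053 -2.32 -2.207
endloop
endfacet
facet normal 0.786 -0.064 -0.615
outer loop
vertex 3.59 -1.457 -2.886
vertex 3.287 -2.42 -3.173
vertex 3.095 -1.447 -3.519
endloop
endfacet
facet normal -0.364 0.882 0.298
outer loop
vertex 3.59 -1.457 -2.886
vertex 3.095 -1.447 -3.519
vertex 2.053 -2.32 -2.207
endloop
endfacet
facet normal 0.785 -0.064 -0.616
outer loop
vertex 3.095 -1.447 -3.519
vertex 3.287 -2.42 -3.173
vertex 2.712 -2.008 -3.949
endloop
endfacet
facet normal -0.749 0.641 -0.169
outer loop
vertex 3.095 -1.447 -3.519
vertex 2.712 -2.008 -3.949
vertex 2.053 -2.32 -2.207
endloop
endfacet
facet normal 0.785 -0.063 -0.616
outer loop
vertex 2.712 -2.008 -3.949
vertex 3.287 -2.42 -3.173
vertex 2.666 -2.81 -3.925
endloop
endfacet
facet normal -0.937 0.043 -0.347
outer loop
vertex 2.712 -2.008 -3.949
vertex 2.666 -2.81 -3.925
vertex 2.053 -2.32 -2.207
endloop
endfacet
facet normal 0.785 -0.064 -0.616
outer loop
vertex 2.666 -2.81 -3.925
vertex 3.287 -2.42 -3.173
vertex 2.984 -3.384 -3.46
endloop
endfacet
facet normal -0.818 -0.560 -0.132
outer loop
vertex 2.666 -2.81 -3.925
vertex 2.984 -3.384 -3.46
vertex 2.053 -2.32 -2.207
endloop
endfacet
facet normal 0.786 -0.064 -0.615
outer loop
vertex 2.984 -3.384 -3.46
vertex 3.287 -2.42 -3.173
vertex 3.479 -3.393 -2.827
endloop
endfacet
facet normal -0.462 -0.815 0.349
outer loop
vertex 2.984 -3.384 -3.46
vertex 3.479 -3.393 -2.827
vertex 2.053 -2.32 -2.207
endloop
endfacet
facet normal 0.786 -0.064 -0.615
outer loop
vertex 3.479 -3.393 -2.827
vertex 3.287 -2.42 -3.173
vertex 3.861 -2.832 -2.397
endloop
endfacet
facet normal -0.077 -0.573 0.816
outer loop
vertex 3.479 -3.393 -2.827
vertex 3.861 -2.832 -2.397
vertex 2.053 -2.32 -2.207
endloop
endfacet
facet normal -0.970 -0.009 0.242
outer loop
vertex 3.689 0.492 1.8
vertex 3.381 1.905 0.614
vertex 3.303 -0.935 0.199
endloop
endfacet
facet normal 0.165 -0.756 0.634
outer loop
vertex 4.399 -0.925 -0.074
vertex 3.689 0.492 1.8
vertex 3.303 -0.935 0.199
endloop
endfacet
facet normal -0.970 -0.009 0.242
outer loop
vertex 3.303 -0.935 0.199
vertex 3.381 1.905 0.614
vertex 2.995 0.478 -0.987
endloop
endfacet
facet normal -0.177 -0.655 -0.735
outer loop
vertex 2.995 0.478 -0.987
vertex 4.399 -0.925 -0.074
vertex 3.303 -0.935 0.199
endloop
endfacet
facet normal 0.177 0.655 0.735
outer loop
vertex 3.689 0.492 1.8
vertex 4.477 1.915 0.341
vertex 3.381 1.905 0.614
endloop
endfacet
facet normal 0.165 -0.756 0.634
outer loop
vertex 4.785 0.502 1.527
vertex 3.689 0.492 1.8
vertex 4.399 -0.925 -0.074
endloop
endfacet
facet normal 0.177 0.655 0.735
outer loop
vertex 4.785 0.502 1.527
vertex 4.477 1.915 0.341
vertex 3.689 0.492 1.8
endloop
endfacet
facet normal -0.165 0.756 -0.634
outer loop
vertex 3.381 1.905 0.614
vertex 4.477 1.915 0.341
vertex 2.995 0.478 -0.987
endloop
endfacet
facet normal -0.177 -0.655 -0.735
outer loop
vertex 4.091 0.488 -1.26
vertex 4.399 -0.925 -0.074
vertex 2.995 0.478 -0.987
endloop
endfacet
facet normal -0.165 0.756 -0.634
outer loop
vertex 2.995 0.478 -0.987
vertex 4.477 1.915 0.341
vertex 4.091 0.488 -1.26
endloop
endfacet
facet normal 0.970 0.009 -0.242
outer loop
vertex 4.091 0.488 -1.26
vertex 4.785 0.502 1.527
vertex 4.399 -0.925 -0.074
endloop
endfacet
facet normal 0.970 0.009 -0.242
outer loop
vertex 4.477 1.915 0.341
vertex 4.785 0.502 1.527
vertex 4.091 0.488 -1.26
endloop
endfacet

endsolid


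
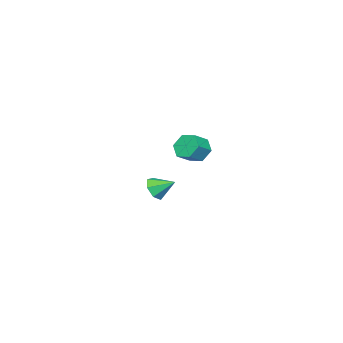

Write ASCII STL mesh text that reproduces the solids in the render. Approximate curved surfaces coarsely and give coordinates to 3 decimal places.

solid 
facet normal -0.835 0.198 -0.513
outer loop
vertex -3.929 -0.624 -3.334
vertex -4.292 -0.278 -2.61
vertex -3.833 0.234 -3.159
endloop
endfacet
facet normal 0.540 0.110 -0.835
outer loop
vertex -3.929 -0.624 -3.334
vertex -3.833 0.234 -3.159
vertex -2.985 -0.847 -2.753
endloop
endfacet
facet normal 0.539 0.109 -0.835
outer loop
vertex -2.985 -0.847 -2.753
vertex -3.833 0.234 -3.159
vertex -2.889 0.011 -2.579
endloop
endfacet
facet normal 0.835 -0.198 0.514
outer loop
vertex -2.985 -0.847 -2.753
vertex -2.889 0.011 -2.579
vertex -3.348 -0.502 -2.03
endloop
endfacet
facet normal -0.835 0.198 -0.514
outer loop
vertex -3.833 0.234 -3.159
vertex -4.292 -0.278 -2.61
vertex -4.196 0.579 -2.436
endloop
endfacet
facet normal 0.364 0.898 -0.246
outer loop
vertex -3.833 0.234 -3.159
vertex -4.196 0.579 -2.436
vertex -2.889 0.011 -2.579
endloop
endfacet
facet normal 0.364 0.899 -0.246
outer loop
vertex -2.889 0.011 -2.579
vertex -4.196 0.579 -2.436
vertex -3.253 0.356 -1.856
endloop
endfacet
facet normal 0.835 -0.197 0.514
outer loop
vertex -2.889 0.011 -2.579
vertex -3.253 0.356 -1.856
vertex -3.348 -0.502 -2.03
endloop
endfacet
facet normal -0.835 0.198 -0.514
outer loop
vertex -4.196 0.579 -2.436
vertex -4.292 -0.278 -2.61
vertex -4.655 0.067 -1.887
endloop
endfacet
facet normal -0.176 0.789 0.589
outer loop
vertex -4.196 0.579 -2.436
vertex -4.655 0.067 -1.887
vertex -3.253 0.356 -1.856
endloop
endfacet
facet normal -0.176 0.789 0.588
outer loop
vertex -3.253 0.356 -1.856
vertex -4.655 0.067 -1.887
vertex -3.711 -0.156 -1.306
endloop
endfacet
facet normal 0.836 -0.197 0.513
outer loop
vertex -3.253 0.356 -1.856
vertex -3.711 -0.156 -1.306
vertex -3.348 -0.502 -2.03
endloop
endfacet
facet normal -0.835 0.198 -0.514
outer loop
vertex -4.655 0.067 -1.887
vertex -4.292 -0.278 -2.61
vertex -4.751 -0.791 -2.061
endloop
endfacet
facet normal -0.540 -0.109 0.835
outer loop
vertex -4.655 0.067 -1.887
vertex -4.751 -0.791 -2.061
vertex -3.711 -0.156 -1.306
endloop
endfacet
facet normal -0.539 -0.110 0.835
outer loop
vertex -3.711 -0.156 -1.306
vertex -4.751 -0.791 -2.061
vertex -3.807 -1.014 -1.481
endloop
endfacet
facet normal 0.835 -0.198 0.513
outer loop
vertex -3.711 -0.156 -1.306
vertex -3.807 -1.014 -1.481
vertex -3.348 -0.502 -2.03
endloop
endfacet
facet normal -0.835 0.197 -0.514
outer loop
vertex -4.751 -0.791 -2.061
vertex -4.292 -0.278 -2.61
vertex -4.387 -1.136 -2.784
endloop
endfacet
facet normal -0.363 -0.899 0.246
outer loop
vertex -4.751 -0.791 -2.061
vertex -4.387 -1.136 -2.784
vertex -3.807 -1.014 -1.481
endloop
endfacet
facet normal -0.364 -0.898 0.246
outer loop
vertex -3.807 -1.014 -1.481
vertex -4.387 -1.136 -2.784
vertex -3.444 -1.359 -2.204
endloop
endfacet
facet normal 0.835 -0.198 0.514
outer loop
vertex -3.807 -1.014 -1.481
vertex -3.444 -1.359 -2.204
vertex -3.348 -0.502 -2.03
endloop
endfacet
facet normal -0.836 0.197 -0.513
outer loop
vertex -4.387 -1.136 -2.784
vertex -4.292 -0.278 -2.61
vertex -3.929 -0.624 -3.334
endloop
endfacet
facet normal 0.175 -0.789 -0.589
outer loop
vertex -4.387 -1.136 -2.784
vertex -3.929 -0.624 -3.334
vertex -3.444 -1.359 -2.204
endloop
endfacet
facet normal 0.176 -0.789 -0.589
outer loop
vertex -3.444 -1.359 -2.204
vertex -3.929 -0.624 -3.334
vertex -2.985 -0.847 -2.753
endloop
endfacet
facet normal 0.835 -0.198 0.514
outer loop
vertex -3.444 -1.359 -2.204
vertex -2.985 -0.847 -2.753
vertex -3.348 -0.502 -2.03
endloop
endfacet
facet normal 0.192 -0.844 -0.500
outer loop
vertex 3.875 1.723 -2.024
vertex 3.185 1.754 -2.341
vertex 3.837 2.052 -2.594
endloop
endfacet
facet normal 0.756 0.588 0.289
outer loop
vertex 3.875 1.723 -2.024
vertex 3.837 2.052 -2.594
vertex 2.955 2.766 -1.739
endloop
endfacet
facet normal 0.191 -0.844 -0.501
outer loop
vertex 3.837 2.052 -2.594
vertex 3.185 1.754 -2.341
vertex 3.307 2.157 -2.973
endloop
endfacet
facet normal 0.395 0.863 -0.313
outer loop
vertex 3.837 2.052 -2.594
vertex 3.307 2.157 -2.973
vertex 2.955 2.766 -1.739
endloop
endfacet
facet normal 0.192 -0.844 -0.501
outer loop
vertex 3.307 2.157 -2.973
vertex 3.185 1.754 -2.341
vertex 2.686 1.958 -2.876
endloop
endfacet
facet normal -0.334 0.804 -0.492
outer loop
vertex 3.307 2.157 -2.973
vertex 2.686 1.958 -2.876
vertex 2.955 2.766 -1.739
endloop
endfacet
facet normal 0.193 -0.844 -0.501
outer loop
vertex 2.686 1.958 -2.876
vertex 3.185 1.754 -2.341
vertex 2.441 1.605 -2.376
endloop
endfacet
facet normal -0.884 0.453 -0.113
outer loop
vertex 2.686 1.958 -2.876
vertex 2.441 1.605 -2.376
vertex 2.955 2.766 -1.739
endloop
endfacet
facet normal 0.193 -0.844 -0.501
outer loop
vertex 2.441 1.605 -2.376
vertex 3.185 1.754 -2.341
vertex 2.756 1.364 -1.849
endloop
endfacet
facet normal -0.840 0.077 0.537
outer loop
vertex 2.441 1.605 -2.376
vertex 2.756 1.364 -1.849
vertex 2.955 2.766 -1.739
endloop
endfacet
facet normal 0.192 -0.844 -0.501
outer loop
vertex 2.756 1.364 -1.849
vertex 3.185 1.754 -2.341
vertex 3.394 1.416 -1.692
endloop
endfacet
facet normal -0.235 -0.043 0.971
outer loop
vertex 2.756 1.364 -1.849
vertex 3.394 1.416 -1.692
vertex 2.955 2.766 -1.739
endloop
endfacet
facet normal 0.192 -0.844 -0.501
outer loop
vertex 3.394 1.416 -1.692
vertex 3.185 1.754 -2.341
vertex 3.875 1.723 -2.024
endloop
endfacet
facet normal 0.476 0.185 0.860
outer loop
vertex 3.394 1.416 -1.692
vertex 3.875 1.723 -2.024
vertex 2.955 2.766 -1.739
endloop
endfacet

endsolid


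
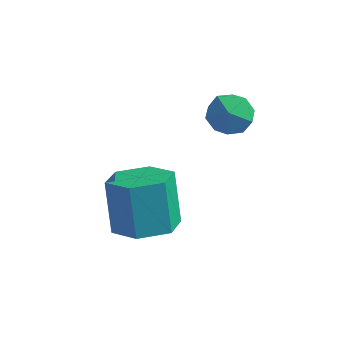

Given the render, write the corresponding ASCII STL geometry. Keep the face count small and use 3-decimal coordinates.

solid 
facet normal 0.264 -0.303 -0.916
outer loop
vertex 2.128 -0.001 -3.308
vertex 1.261 0.245 -3.639
vertex 1.977 0.885 -3.645
endloop
endfacet
facet normal 0.952 0.236 0.195
outer loop
vertex 2.128 -0.001 -3.308
vertex 1.977 0.885 -3.645
vertex 1.686 0.509 -1.77
endloop
endfacet
facet normal 0.952 0.238 0.195
outer loop
vertex 1.686 0.509 -1.77
vertex 1.977 0.885 -3.645
vertex 1.534 1.395 -2.107
endloop
endfacet
facet normal -0.264 0.303 0.916
outer loop
vertex 1.686 0.509 -1.77
vertex 1.534 1.395 -2.107
vertex 0.819 0.755 -2.101
endloop
endfacet
facet normal 0.264 -0.303 -0.916
outer loop
vertex 1.977 0.885 -3.645
vertex 1.261 0.245 -3.639
vertex 1.11 1.131 -3.976
endloop
endfacet
facet normal 0.339 0.918 -0.207
outer loop
vertex 1.977 0.885 -3.645
vertex 1.11 1.131 -3.976
vertex 1.534 1.395 -2.107
endloop
endfacet
facet normal 0.339 0.918 -0.207
outer loop
vertex 1.534 1.395 -2.107
vertex 1.11 1.131 -3.976
vertex 0.667 1.641 -2.438
endloop
endfacet
facet normal -0.264 0.303 0.916
outer loop
vertex 1.534 1.395 -2.107
vertex 0.667 1.641 -2.438
vertex 0.819 0.755 -2.101
endloop
endfacet
facet normal 0.264 -0.303 -0.916
outer loop
vertex 1.11 1.131 -3.976
vertex 1.261 0.245 -3.639
vertex 0.394 0.491 -3.97
endloop
endfacet
facet normal -0.612 0.681 -0.402
outer loop
vertex 1.11 1.131 -3.976
vertex 0.394 0.491 -3.97
vertex 0.667 1.641 -2.438
endloop
endfacet
facet normal -0.613 0.681 -0.402
outer loop
vertex 0.667 1.641 -2.438
vertex 0.394 0.491 -3.97
vertex -0.048 1.001 -2.432
endloop
endfacet
facet normal -0.264 0.303 0.916
outer loop
vertex 0.667 1.641 -2.438
vertex -0.048 1.001 -2.432
vertex 0.819 0.755 -2.101
endloop
endfacet
facet normal 0.264 -0.303 -0.916
outer loop
vertex 0.394 0.491 -3.97
vertex 1.261 0.245 -3.639
vertex 0.546 -0.395 -3.633
endloop
endfacet
facet normal -0.952 -0.237 -0.195
outer loop
vertex 0.394 0.491 -3.97
vertex 0.546 -0.395 -3.633
vertex -0.048 1.001 -2.432
endloop
endfacet
facet normal -0.952 -0.237 -0.196
outer loop
vertex -0.048 1.001 -2.432
vertex 0.546 -0.395 -3.633
vertex 0.103 0.115 -2.095
endloop
endfacet
facet normal -0.264 0.303 0.916
outer loop
vertex -0.048 1.001 -2.432
vertex 0.103 0.115 -2.095
vertex 0.819 0.755 -2.101
endloop
endfacet
facet normal 0.264 -0.303 -0.916
outer loop
vertex 0.546 -0.395 -3.633
vertex 1.261 0.245 -3.639
vertex 1.413 -0.641 -3.302
endloop
endfacet
facet normal -0.339 -0.918 0.207
outer loop
vertex 0.546 -0.395 -3.633
vertex 1.413 -0.641 -3.302
vertex 0.103 0.115 -2.095
endloop
endfacet
facet normal -0.339 -0.918 0.207
outer loop
vertex 0.103 0.115 -2.095
vertex 1.413 -0.641 -3.302
vertex 0.97 -0.131 -1.764
endloop
endfacet
facet normal -0.264 0.303 0.916
outer loop
vertex 0.103 0.115 -2.095
vertex 0.97 -0.131 -1.764
vertex 0.819 0.755 -2.101
endloop
endfacet
facet normal 0.264 -0.303 -0.916
outer loop
vertex 1.413 -0.641 -3.302
vertex 1.261 0.245 -3.639
vertex 2.128 -0.001 -3.308
endloop
endfacet
facet normal 0.613 -0.681 0.402
outer loop
vertex 1.413 -0.641 -3.302
vertex 2.128 -0.001 -3.308
vertex 0.97 -0.131 -1.764
endloop
endfacet
facet normal 0.612 -0.681 0.402
outer loop
vertex 0.97 -0.131 -1.764
vertex 2.128 -0.001 -3.308
vertex 1.686 0.509 -1.77
endloop
endfacet
facet normal -0.264 0.303 0.916
outer loop
vertex 0.97 -0.131 -1.764
vertex 1.686 0.509 -1.77
vertex 0.819 0.755 -2.101
endloop
endfacet
facet normal -0.636 0.748 -0.191
outer loop
vertex 2.441 3.024 -0.637
vertex 1.91 2.684 -0.199
vertex 2.403 3.183 0.113
endloop
endfacet
facet normal 0.039 0.978 -0.205
outer loop
vertex 2.441 3.024 -0.637
vertex 2.403 3.183 0.113
vertex 3.085 3.085 -0.224
endloop
endfacet
facet normal 0.391 0.599 -0.699
outer loop
vertex 2.441 3.024 -0.637
vertex 3.085 3.085 -0.224
vertex 3.014 2.525 -0.744
endloop
endfacet
facet normal -0.067 0.136 -0.989
outer loop
vertex 2.441 3.024 -0.637
vertex 3.014 2.525 -0.744
vertex 2.288 2.278 -0.729
endloop
endfacet
facet normal -0.702 0.227 -0.675
outer loop
vertex 2.441 3.024 -0.637
vertex 2.288 2.278 -0.729
vertex 1.91 2.684 -0.199
endloop
endfacet
facet normal 0.333 0.839 0.431
outer loop
vertex 3.085 3.085 -0.224
vertex 2.403 3.183 0.113
vertex 2.952 2.782 0.469
endloop
endfacet
facet normal -0.759 0.467 0.453
outer loop
vertex 2.403 3.183 0.113
vertex 1.91 2.684 -0.199
vertex 2.226 2.535 0.484
endloop
endfacet
facet normal -0.866 -0.375 -0.330
outer loop
vertex 1.91 2.684 -0.199
vertex 2.288 2.278 -0.729
vertex 2.155 1.975 -0.036
endloop
endfacet
facet normal 0.161 -0.523 -0.837
outer loop
vertex 2.288 2.278 -0.729
vertex 3.014 2.525 -0.744
vertex 2.837 1.877 -0.373
endloop
endfacet
facet normal 0.902 0.227 -0.368
outer loop
vertex 3.014 2.525 -0.744
vertex 3.085 3.085 -0.224
vertex 3.33 2.376 -0.061
endloop
endfacet
facet normal 0.067 -0.136 0.989
outer loop
vertex 2.799 2.036 0.377
vertex 2.952 2.782 0.469
vertex 2.226 2.535 0.484
endloop
endfacet
facet normal -0.391 -0.599 0.699
outer loop
vertex 2.799 2.036 0.377
vertex 2.226 2.535 0.484
vertex 2.155 1.975 -0.036
endloop
endfacet
facet normal -0.039 -0.978 0.205
outer loop
vertex 2.799 2.036 0.377
vertex 2.155 1.975 -0.036
vertex 2.837 1.877 -0.373
endloop
endfacet
facet normal 0.636 -0.748 0.191
outer loop
vertex 2.799 2.036 0.377
vertex 2.837 1.877 -0.373
vertex 3.33 2.376 -0.061
endloop
endfacet
facet normal 0.702 -0.227 0.675
outer loop
vertex 2.799 2.036 0.377
vertex 3.33 2.376 -0.061
vertex 2.952 2.782 0.469
endloop
endfacet
facet normal -0.161 0.523 0.837
outer loop
vertex 2.226 2.535 0.484
vertex 2.952 2.782 0.469
vertex 2.403 3.183 0.113
endloop
endfacet
facet normal -0.902 -0.227 0.368
outer loop
vertex 2.155 1.975 -0.036
vertex 2.226 2.535 0.484
vertex 1.91 2.684 -0.199
endloop
endfacet
facet normal -0.333 -0.839 -0.431
outer loop
vertex 2.837 1.877 -0.373
vertex 2.155 1.975 -0.036
vertex 2.288 2.278 -0.729
endloop
endfacet
facet normal 0.759 -0.467 -0.453
outer loop
vertex 3.33 2.376 -0.061
vertex 2.837 1.877 -0.373
vertex 3.014 2.525 -0.744
endloop
endfacet
facet normal 0.866 0.375 0.330
outer loop
vertex 2.952 2.782 0.469
vertex 3.33 2.376 -0.061
vertex 3.085 3.085 -0.224
endloop
endfacet

endsolid
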